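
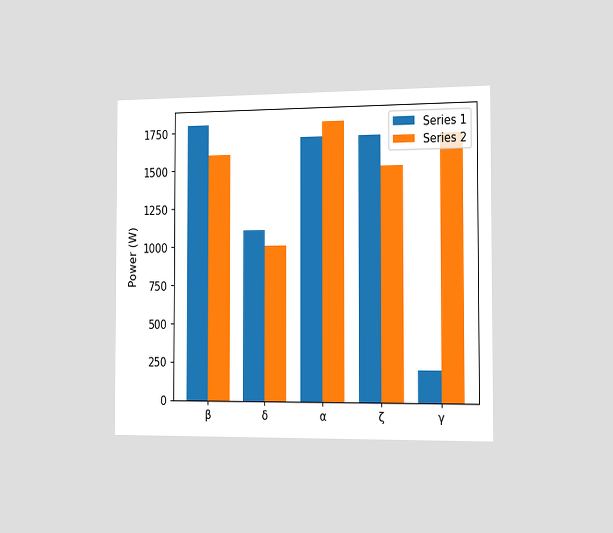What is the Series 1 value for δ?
The chart is viewed slightly from the right. The Series 1 bar at δ reaches 1100W on the y-axis.

1100W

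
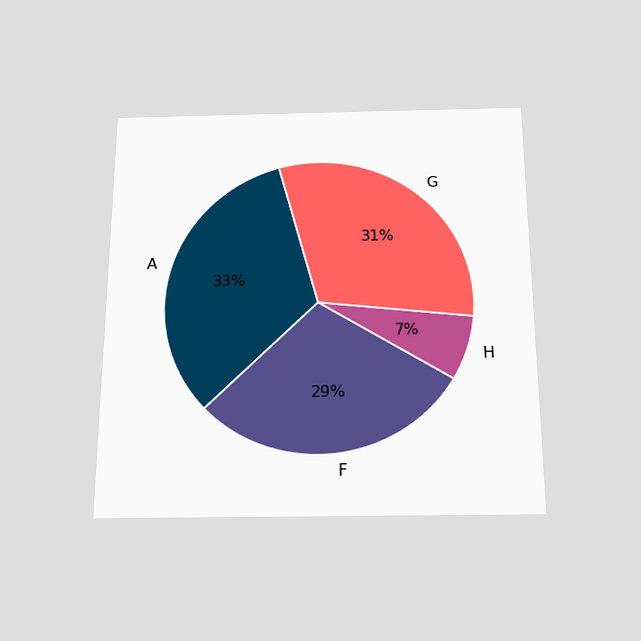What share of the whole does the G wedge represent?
The chart is viewed slightly from below. The G slice takes up 31% of the pie.

31%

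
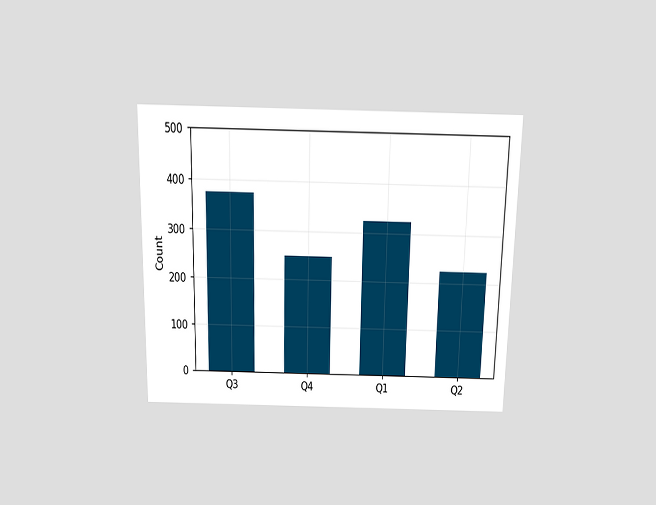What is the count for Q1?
325

The chart is viewed slightly from above. Reading along the chart's y-axis, the Q1 bar reaches 325.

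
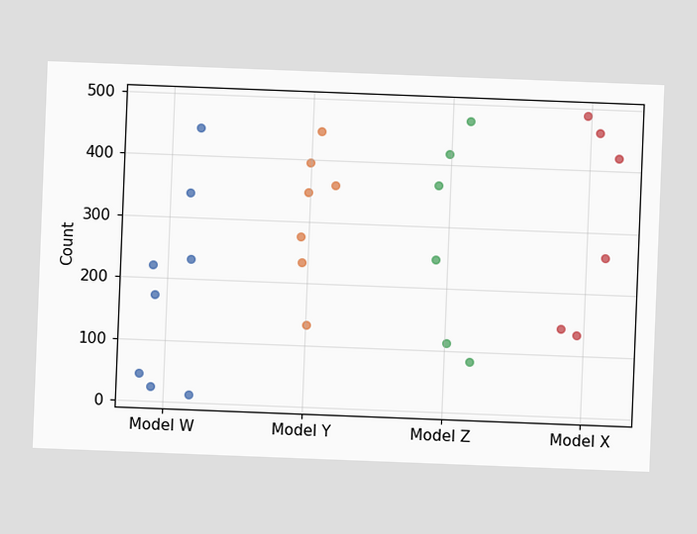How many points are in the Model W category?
The chart is tilted about 2° clockwise. Counting the markers in the Model W column gives 8.

8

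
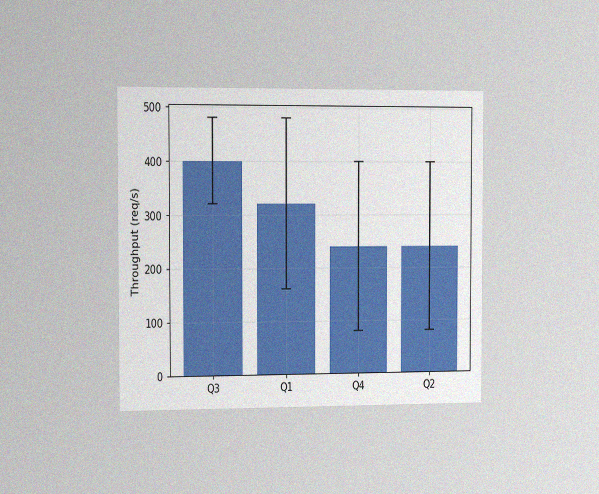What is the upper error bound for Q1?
The chart is viewed slightly from the left, with some photo noise. The Q1 bar's upper whisker reaches 480req/s.

480req/s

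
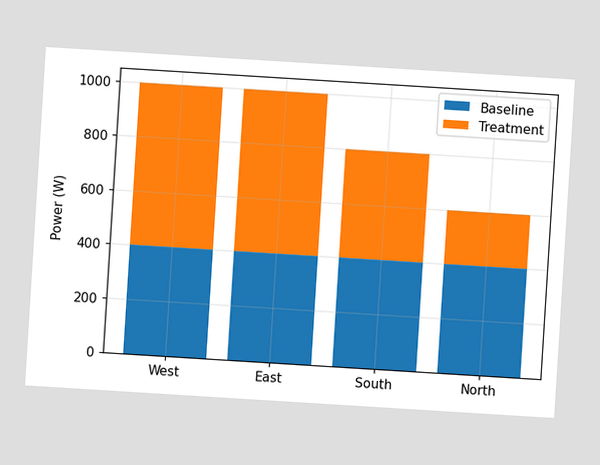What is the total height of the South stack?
800W

The chart is tilted about 4° clockwise. The South stack's top reaches 800W on the y-axis.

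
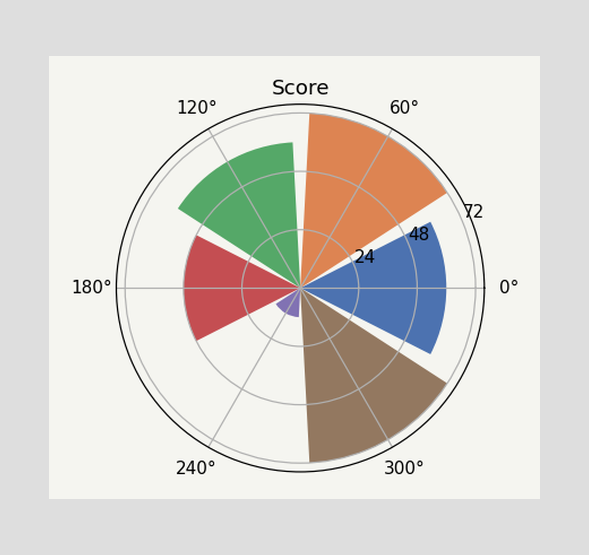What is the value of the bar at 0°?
60

The bar at 0° reaches 60 on the radial axis.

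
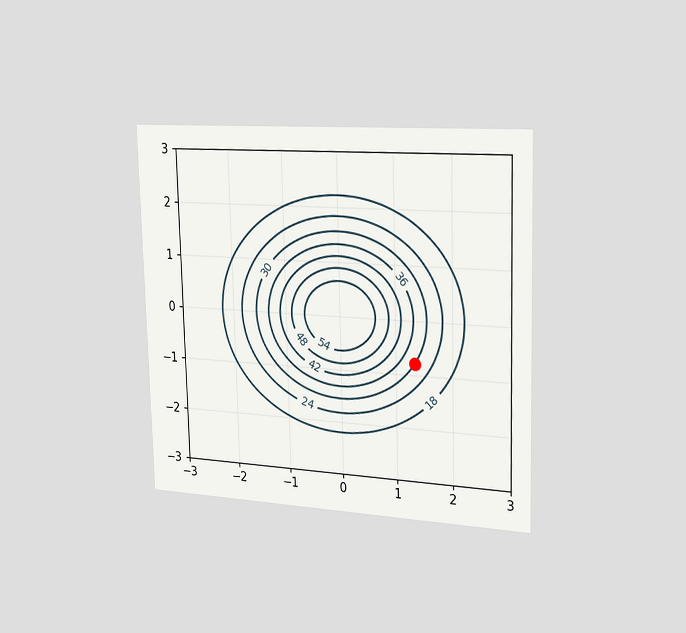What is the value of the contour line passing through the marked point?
30

The chart is viewed slightly from the right. The marked point sits on the contour labelled 30.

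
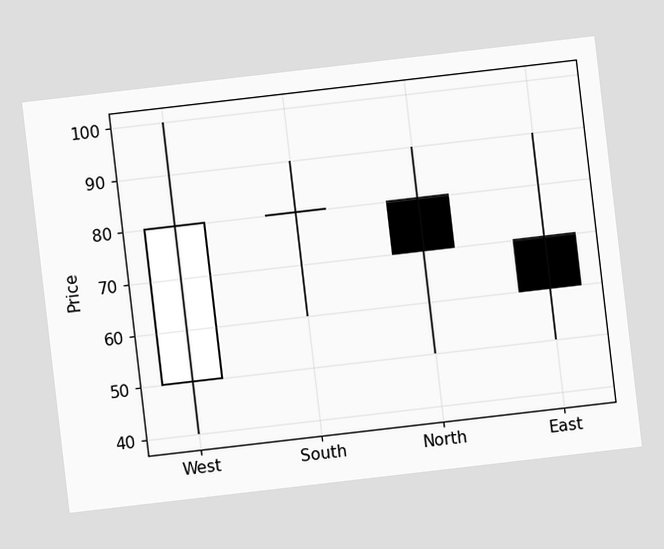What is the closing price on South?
80

The chart is tilted about 7° counter-clockwise. The South candle closes at 80.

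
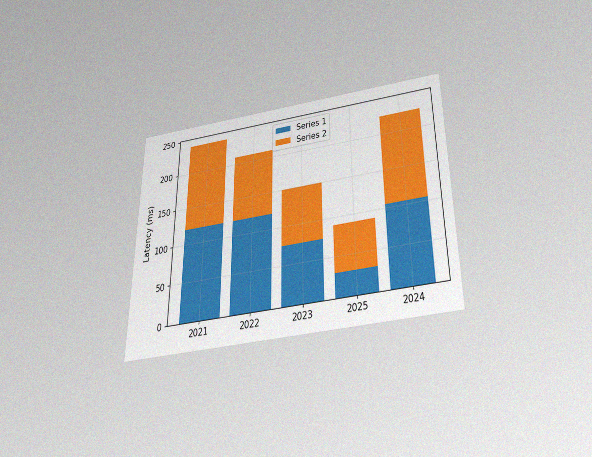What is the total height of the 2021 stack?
The chart is viewed slightly from below, with some photo noise. The 2021 stack's top reaches 240ms on the y-axis.

240ms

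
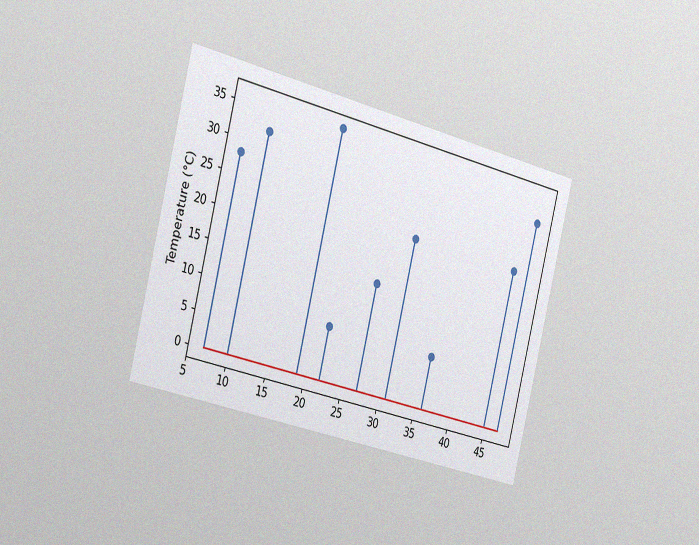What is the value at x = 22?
8°C

The chart is tilted about 14° clockwise and viewed slightly from the left, with some photo noise. The stem at x=22 reaches 8°C.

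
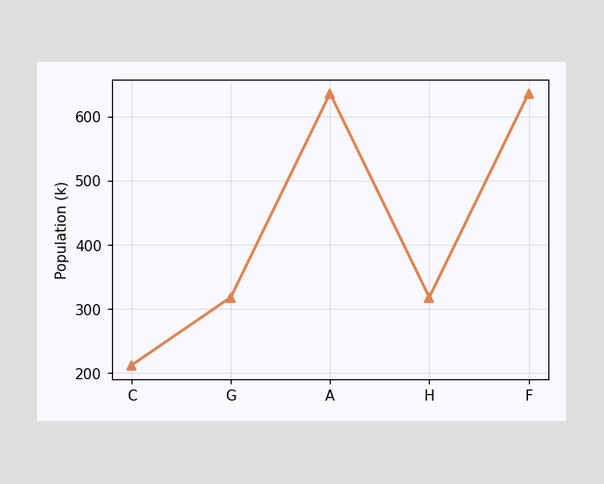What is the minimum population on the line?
The lowest point is at C, and reading across to the y-axis gives 212k.

212k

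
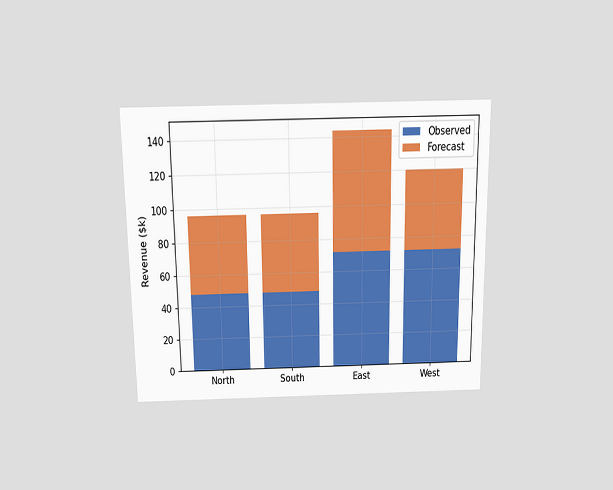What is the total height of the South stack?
$96k

The chart is viewed slightly from above. The South stack's top reaches $96k on the y-axis.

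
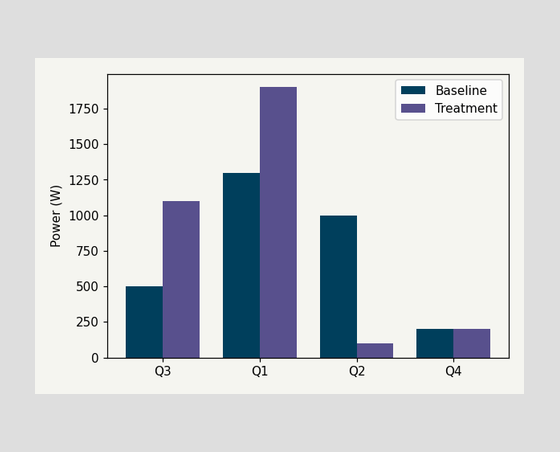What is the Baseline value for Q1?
1300W

The Baseline bar at Q1 reaches 1300W on the y-axis.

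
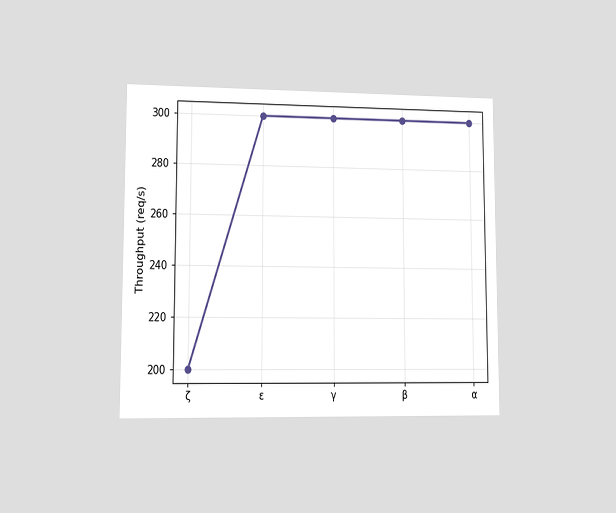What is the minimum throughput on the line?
200req/s

The chart is viewed at a slight angle. The lowest point is at ζ, and reading across to the y-axis gives 200req/s.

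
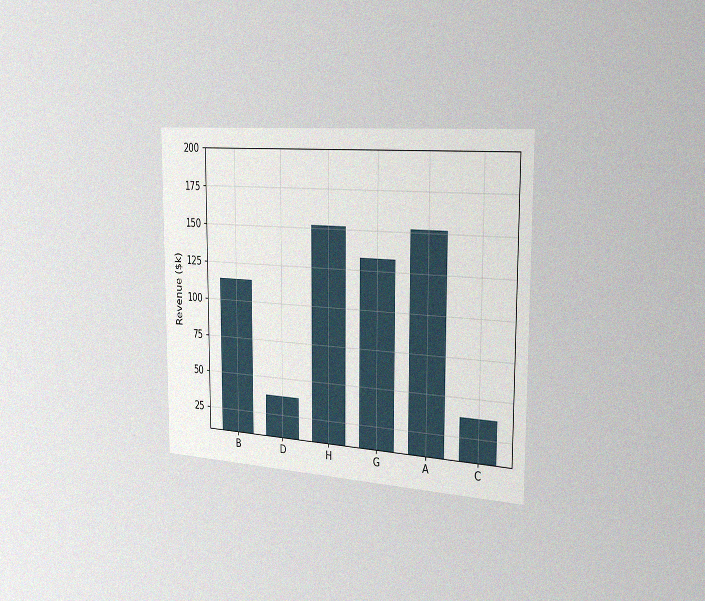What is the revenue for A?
The chart is viewed slightly from the right, with some photo noise. Reading along the chart's y-axis, the A bar reaches $152k.

$152k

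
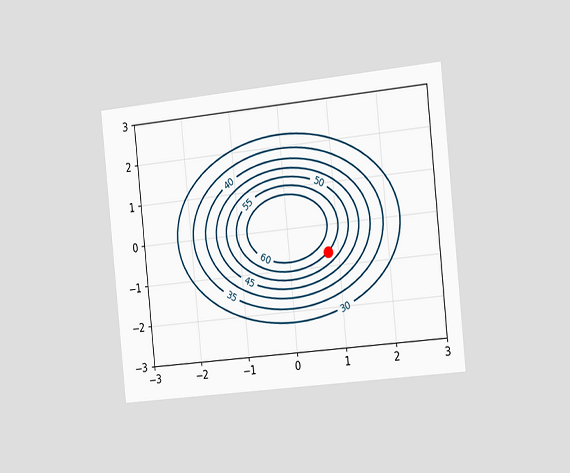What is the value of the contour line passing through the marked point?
The chart is tilted about 6° counter-clockwise and viewed slightly from the right. The marked point sits on the contour labelled 55.

55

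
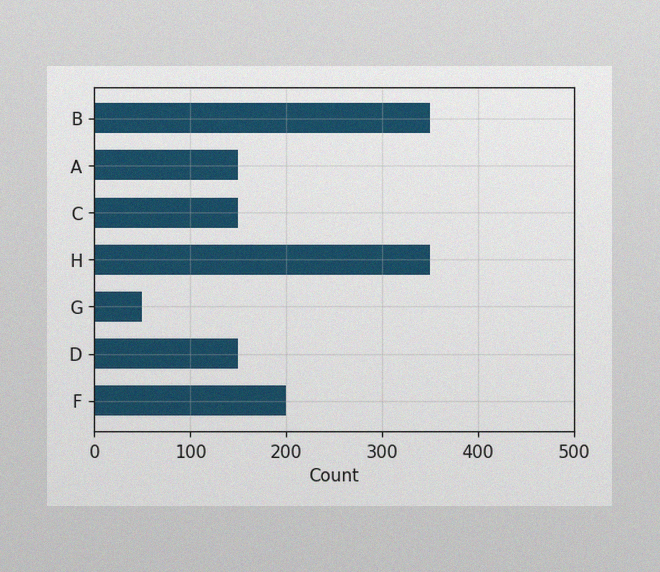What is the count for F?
The image has some photo noise and uneven lighting. Reading along the chart's x-axis, the F bar reaches 200.

200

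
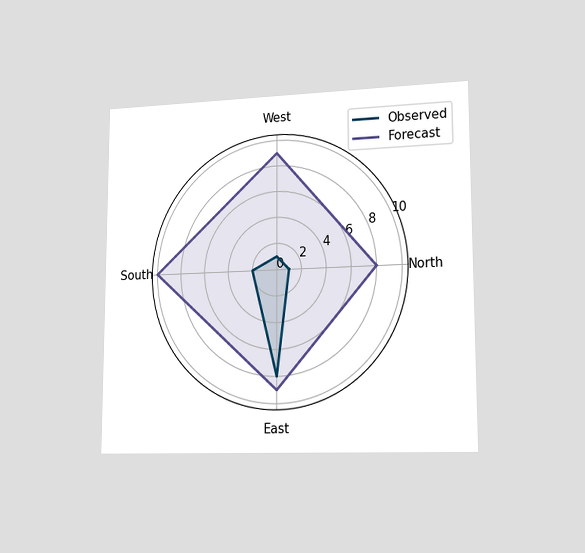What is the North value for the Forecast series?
The chart is viewed slightly from the right. On the North axis, Forecast reaches 8.

8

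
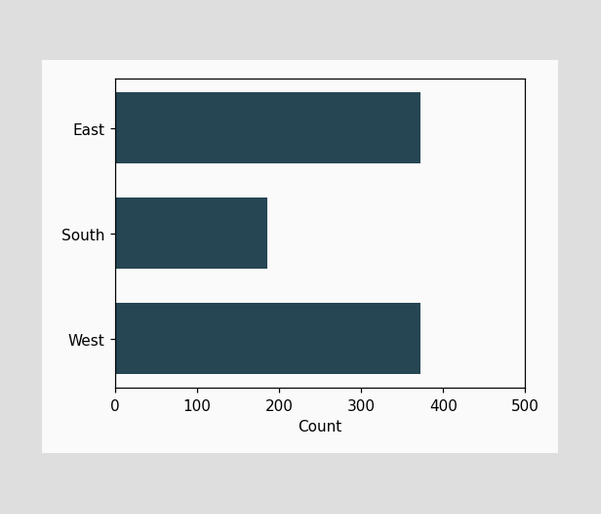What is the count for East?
Reading along the chart's x-axis, the East bar reaches 372.

372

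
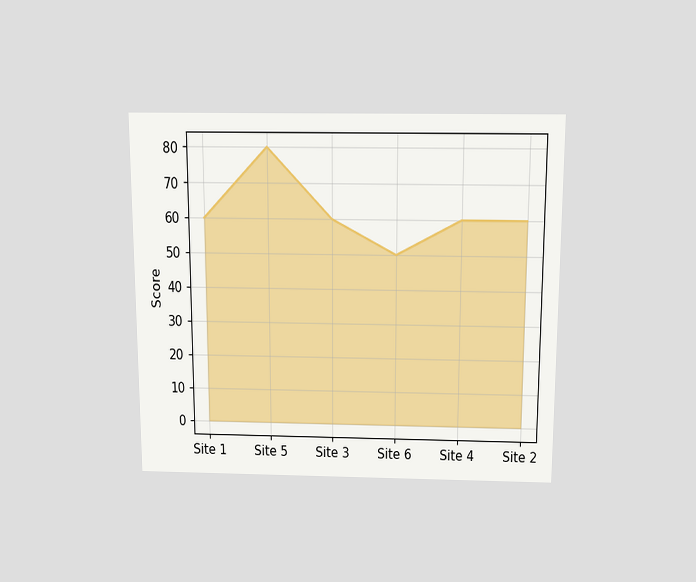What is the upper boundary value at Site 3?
The chart is viewed slightly from above. At Site 3 the upper boundary is at 60.

60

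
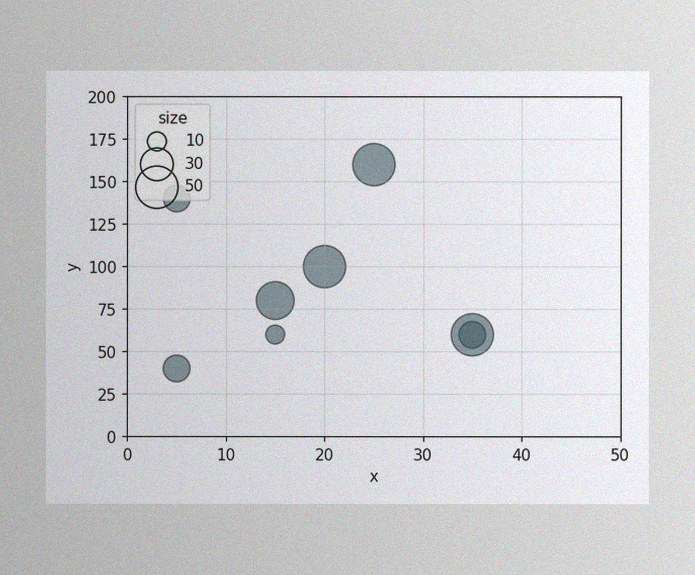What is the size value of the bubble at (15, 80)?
The image has some photo noise and uneven lighting. Matching the bubble at (15, 80) against the size legend gives 40.

40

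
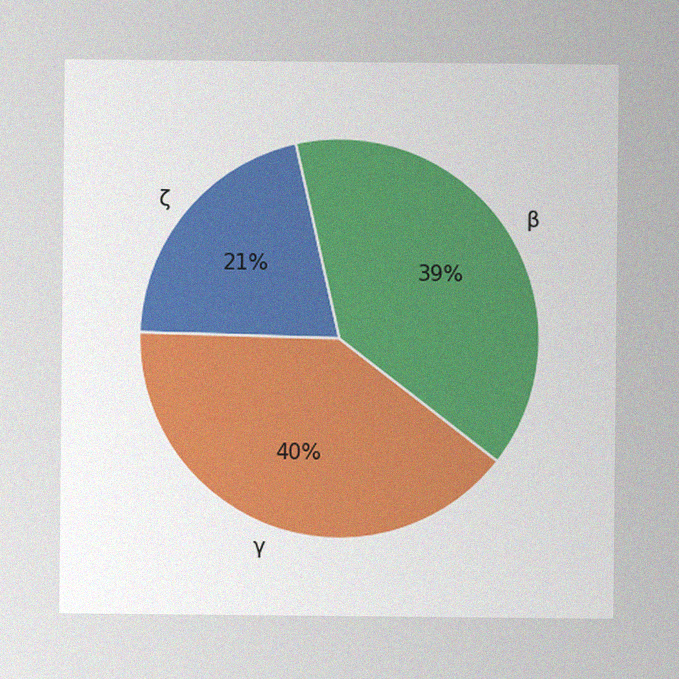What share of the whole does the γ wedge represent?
The image has some photo noise and uneven lighting. The γ slice takes up 40% of the pie.

40%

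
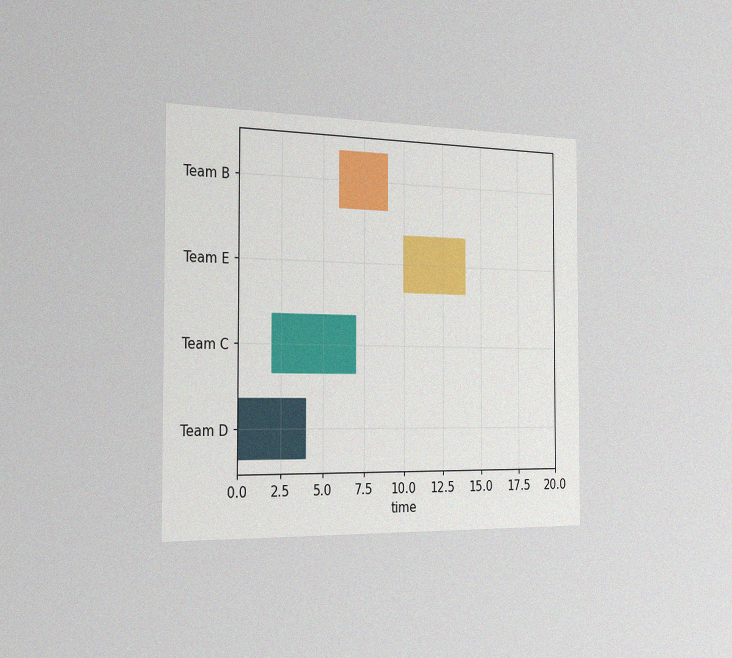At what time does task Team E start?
10

The chart is viewed slightly from the left, with some photo noise. The Team E bar begins at t=10.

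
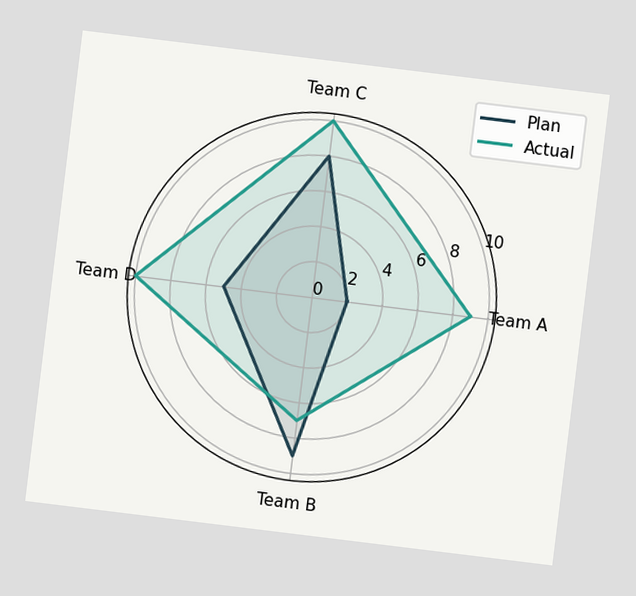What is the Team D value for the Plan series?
The chart is tilted about 7° clockwise. On the Team D axis, Plan reaches 5.

5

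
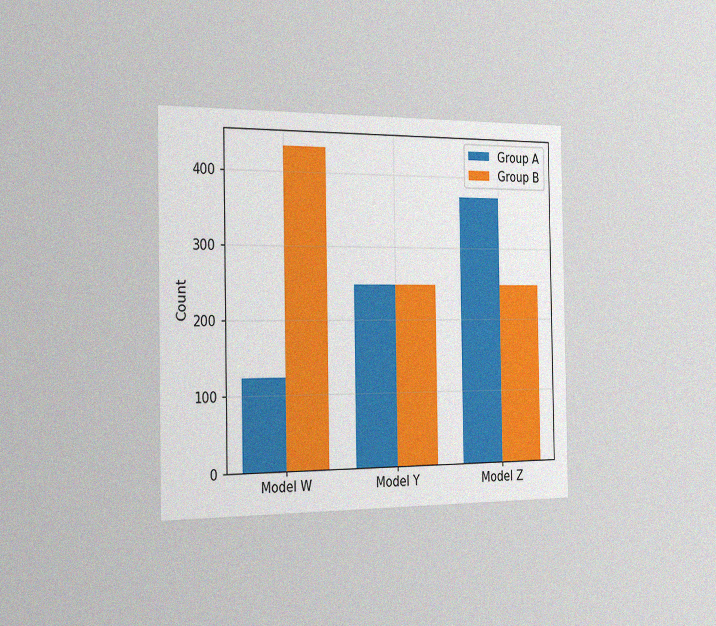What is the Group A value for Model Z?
372

The chart is viewed slightly from the left, with some photo noise. The Group A bar at Model Z reaches 372 on the y-axis.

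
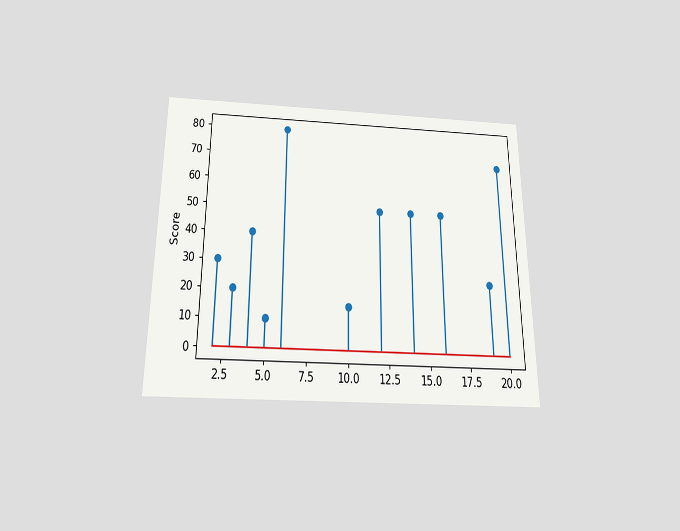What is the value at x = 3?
20

The chart is viewed slightly from below. The stem at x=3 reaches 20.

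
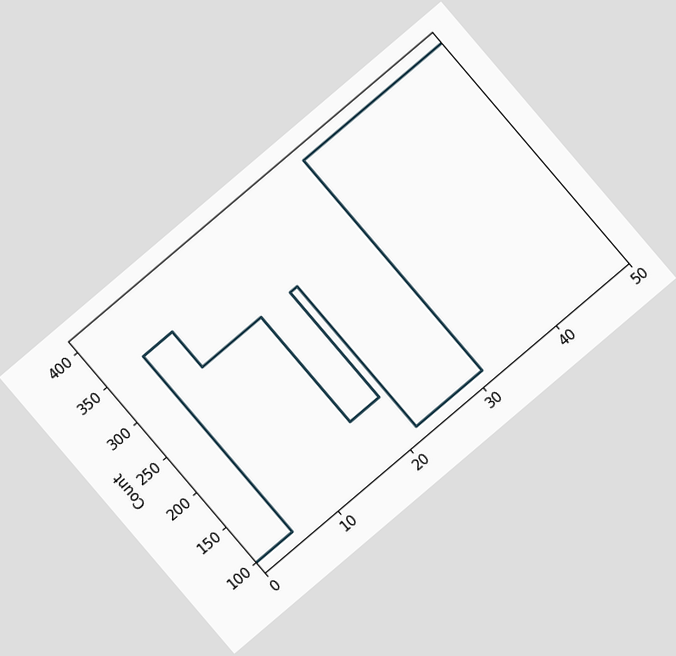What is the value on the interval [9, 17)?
300

The chart is tilted about 40° counter-clockwise. On [9, 17) the step sits at 300.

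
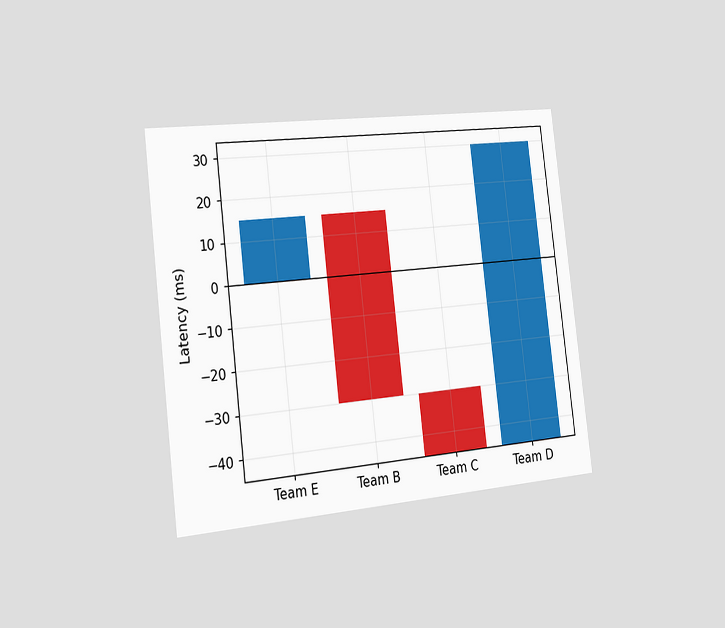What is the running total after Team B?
-30ms

The chart is tilted about 7° counter-clockwise and viewed slightly from the left. After Team B the running total reaches -30ms.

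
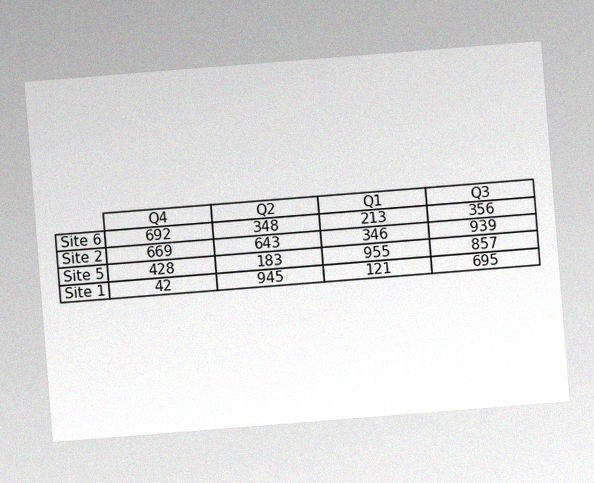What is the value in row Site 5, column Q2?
The chart is tilted about 5° counter-clockwise, with some photo noise. The (Site 5, Q2) cell reads 183.

183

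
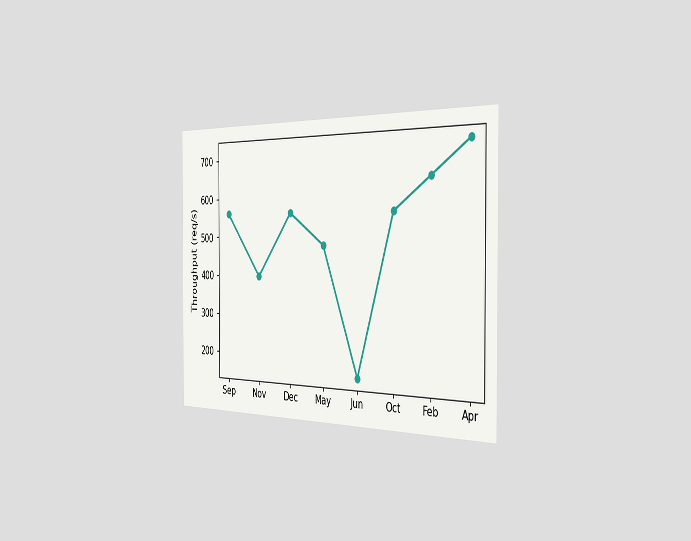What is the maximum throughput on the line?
The chart is viewed slightly from the right. The highest point is at Apr, and reading across to the y-axis gives 720req/s.

720req/s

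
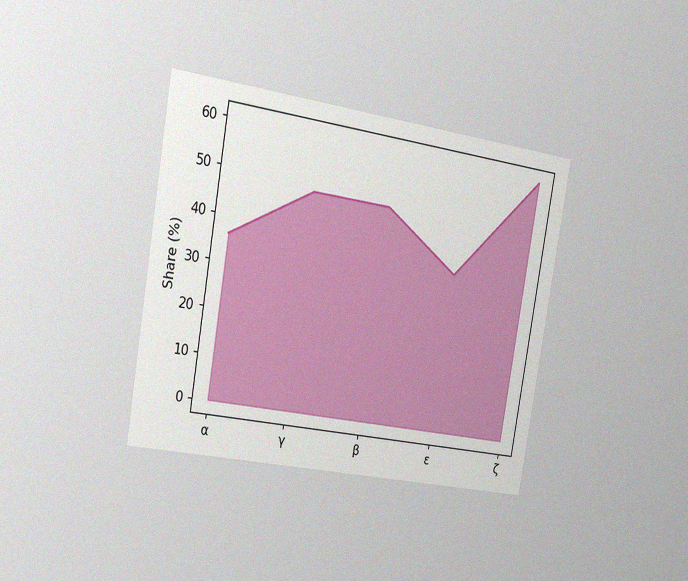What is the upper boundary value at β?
The chart is tilted about 9° clockwise and viewed slightly from the left, with some photo noise. At β the upper boundary is at 48%.

48%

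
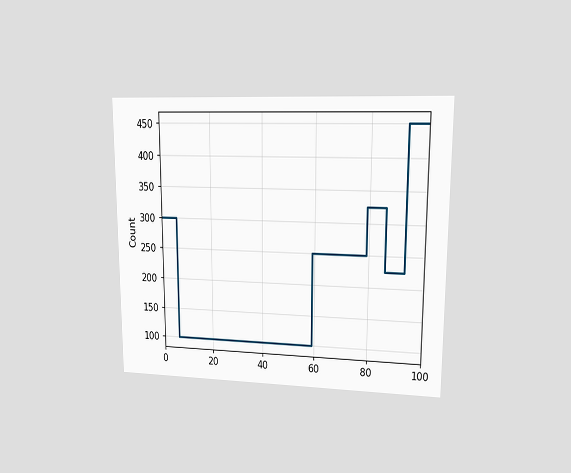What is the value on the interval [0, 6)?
The chart is viewed at a slight angle. On [0, 6) the step sits at 300.

300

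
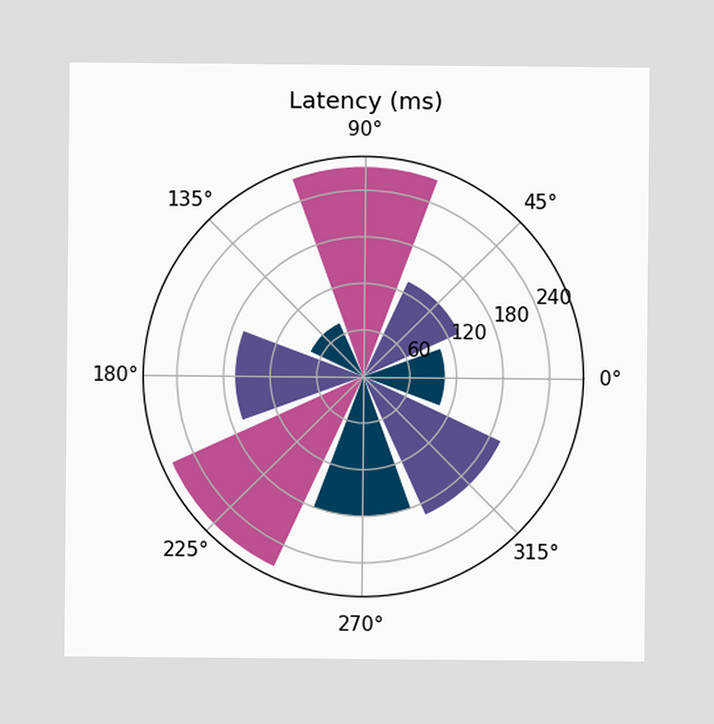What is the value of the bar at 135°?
75ms

The bar at 135° reaches 75ms on the radial axis.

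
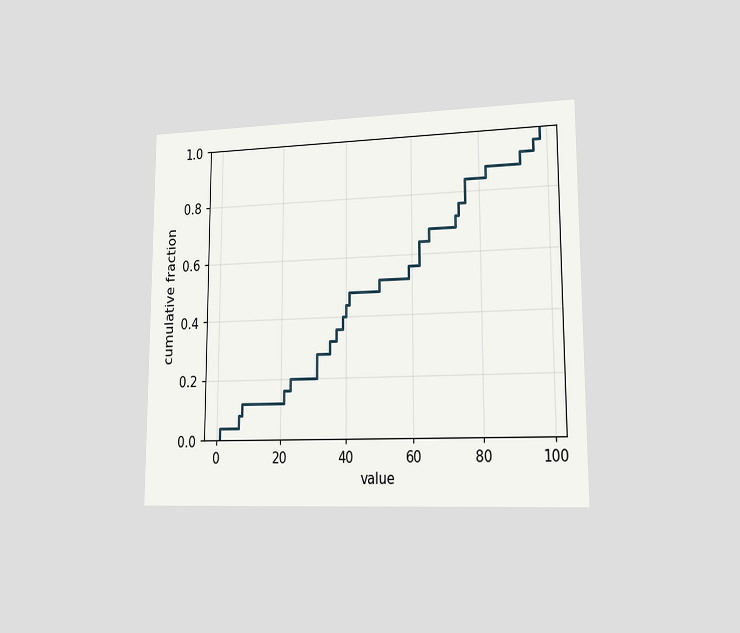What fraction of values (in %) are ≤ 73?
The chart is viewed slightly from the right. At x=73 the ECDF step is at 72%.

72%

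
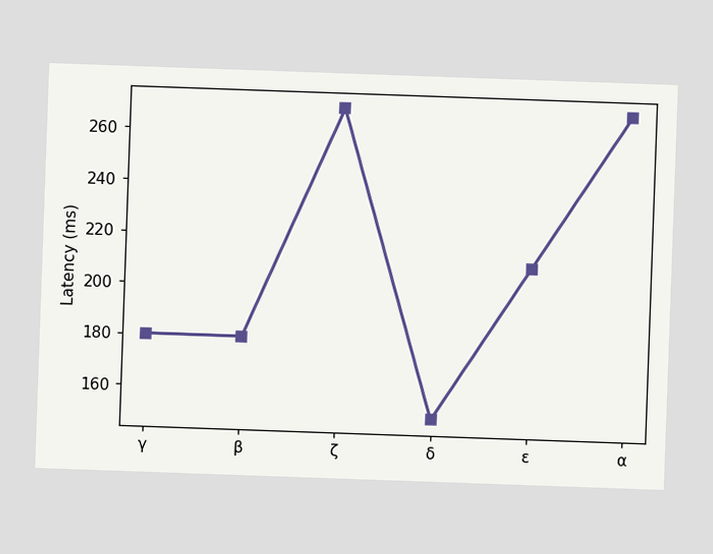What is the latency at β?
180ms

The chart is tilted about 2° clockwise. At β, the line is at 180ms.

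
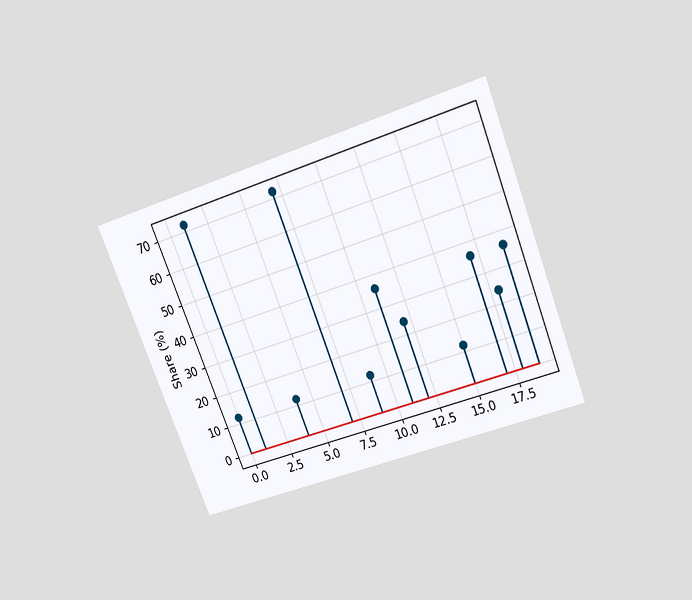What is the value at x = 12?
24%

The chart is tilted about 22° counter-clockwise and viewed slightly from above. The stem at x=12 reaches 24%.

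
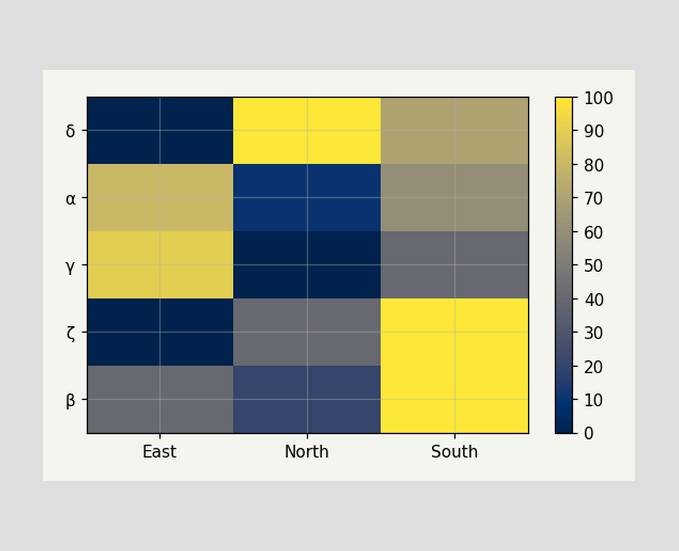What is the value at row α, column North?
Matching cell (α, North) against the colorbar gives 10.

10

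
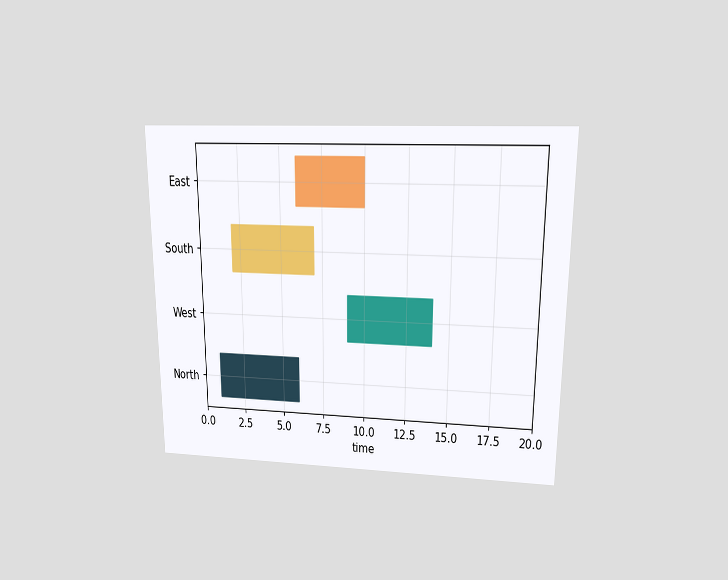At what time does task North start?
1

The chart is viewed at a slight angle. The North bar begins at t=1.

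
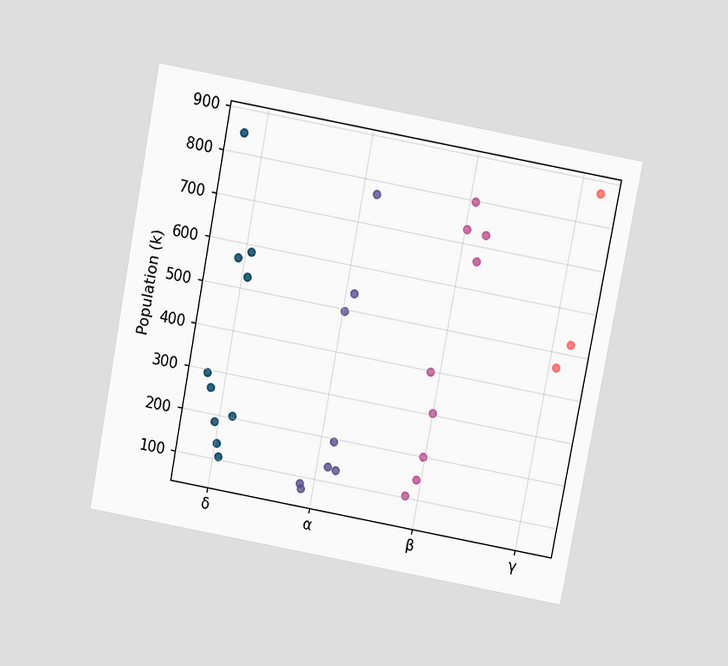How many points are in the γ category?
The chart is tilted about 11° clockwise and viewed slightly from above. Counting the markers in the γ column gives 3.

3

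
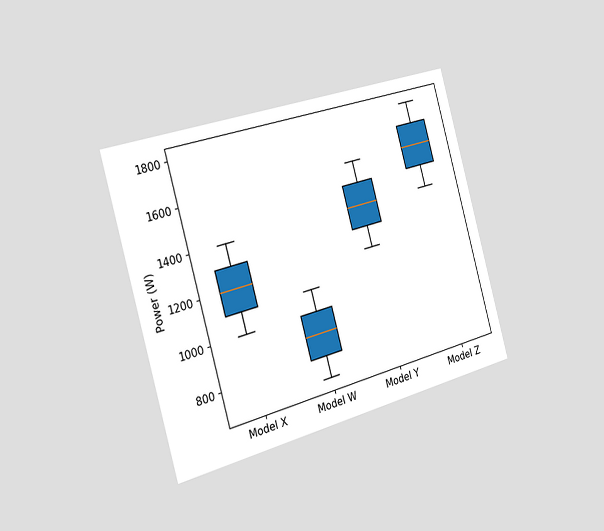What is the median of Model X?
The chart is tilted about 15° counter-clockwise and viewed slightly from the left. The median line in the Model X box sits at 1200W.

1200W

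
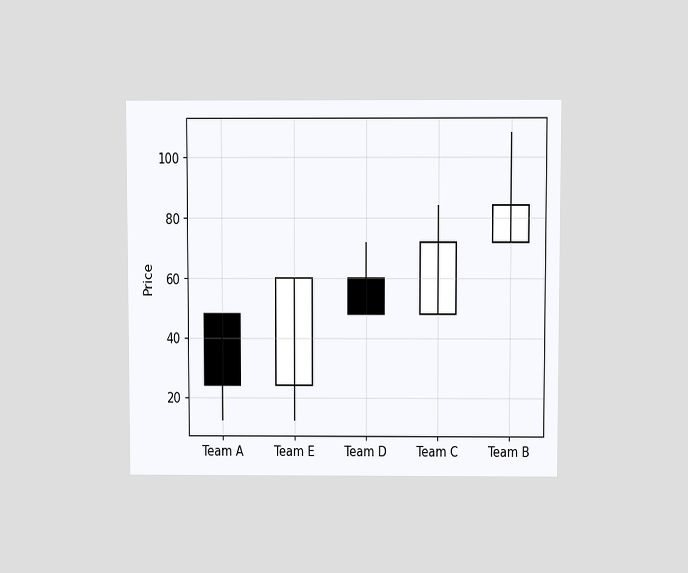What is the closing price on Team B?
84

The chart is viewed at a slight angle. The Team B candle closes at 84.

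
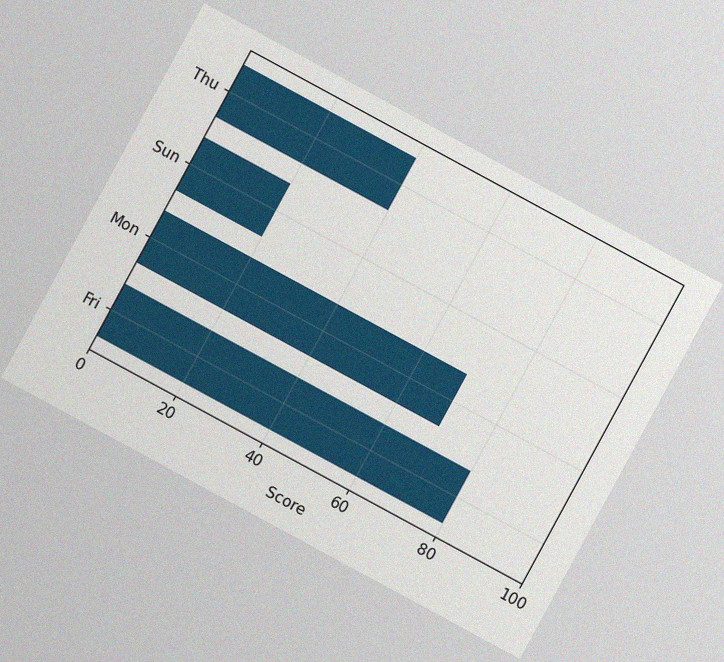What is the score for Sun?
The chart is tilted about 28° clockwise, with some photo noise. Reading along the chart's x-axis, the Sun bar reaches 20.

20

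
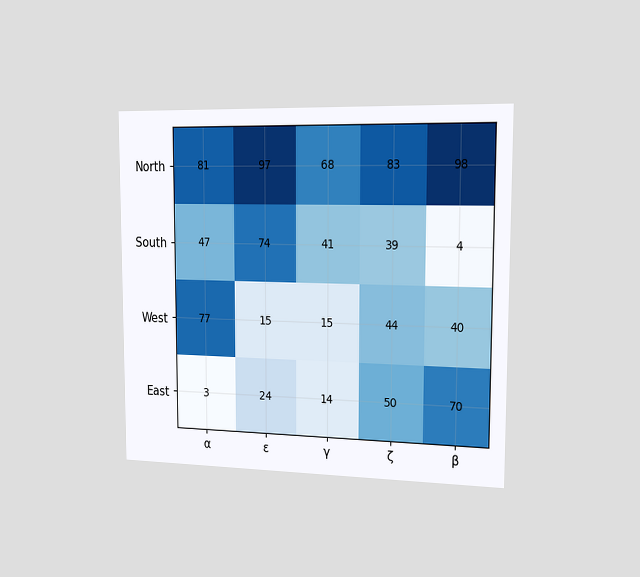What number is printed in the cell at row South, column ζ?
The chart is viewed slightly from the right. The (South, ζ) cell reads 39.

39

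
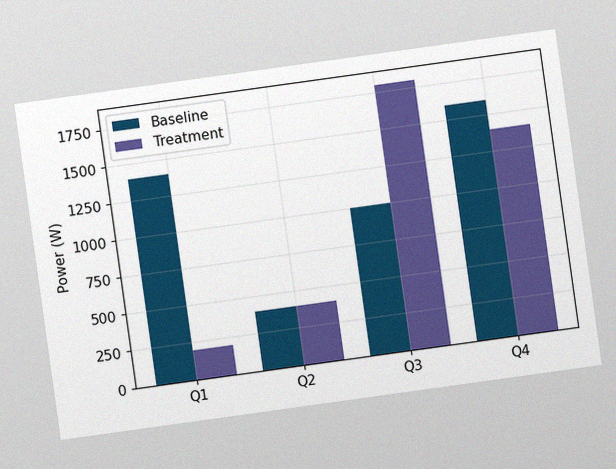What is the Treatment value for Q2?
400W

The chart is tilted about 8° counter-clockwise, with some photo noise. The Treatment bar at Q2 reaches 400W on the y-axis.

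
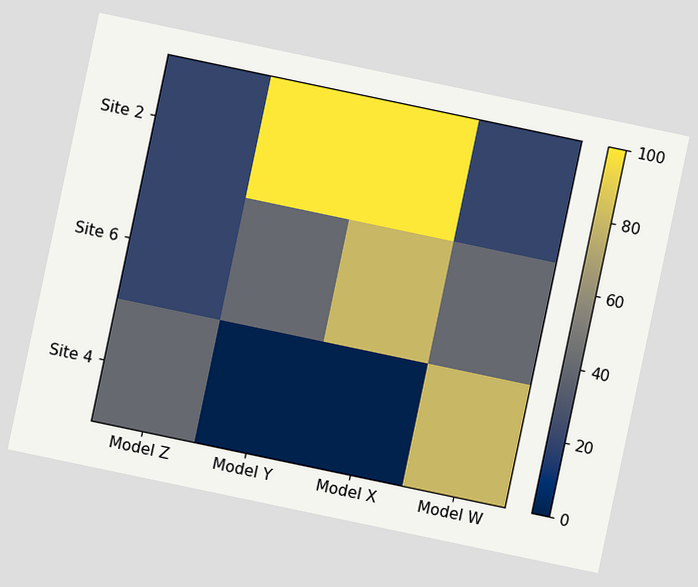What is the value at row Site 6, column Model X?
80

The chart is tilted about 12° clockwise. Matching cell (Site 6, Model X) against the colorbar gives 80.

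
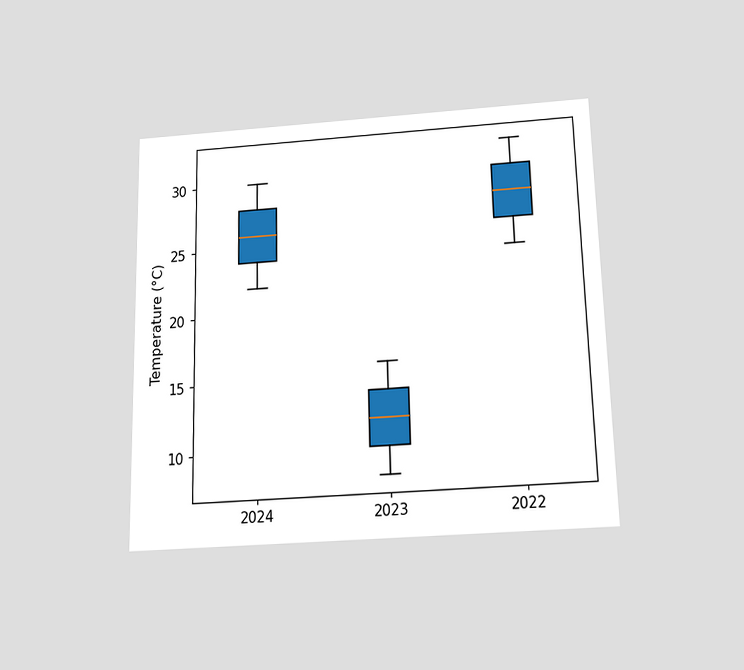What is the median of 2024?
26°C

The chart is viewed slightly from below. The median line in the 2024 box sits at 26°C.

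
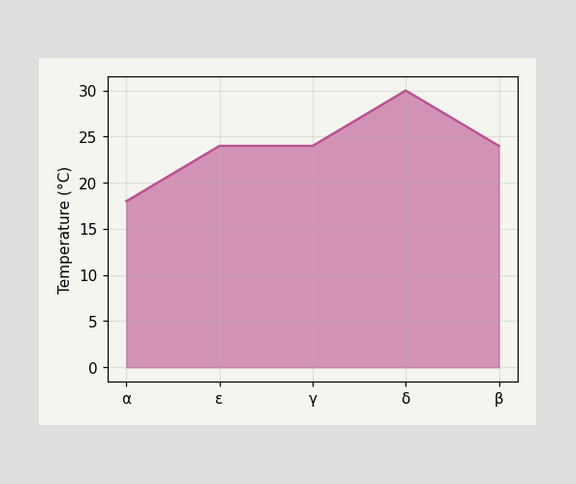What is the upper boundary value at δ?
30°C

At δ the upper boundary is at 30°C.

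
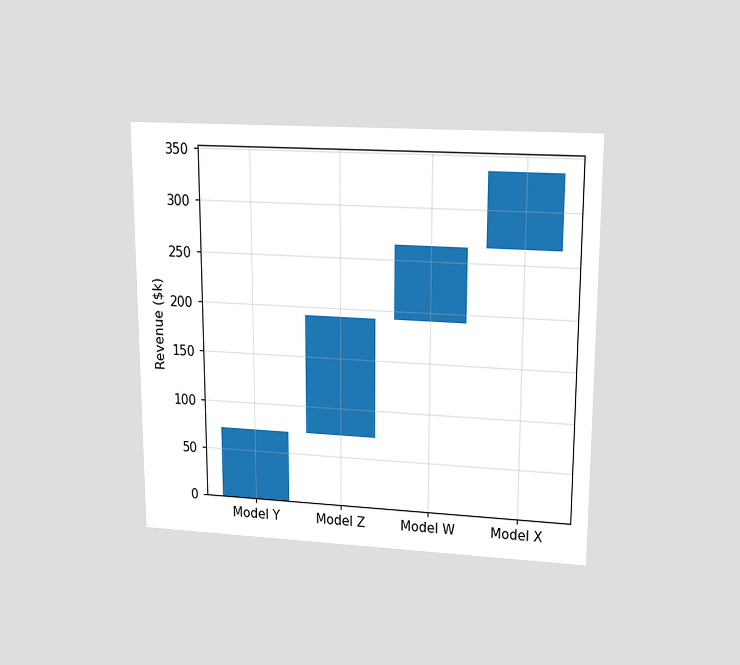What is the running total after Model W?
$264k

The chart is viewed slightly from above. After Model W the running total reaches $264k.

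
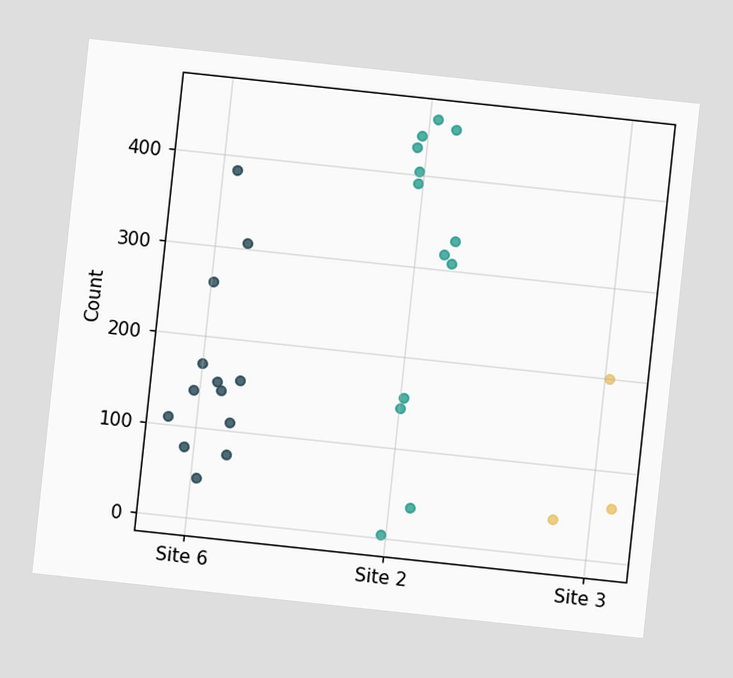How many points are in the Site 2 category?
The chart is tilted about 6° clockwise. Counting the markers in the Site 2 column gives 13.

13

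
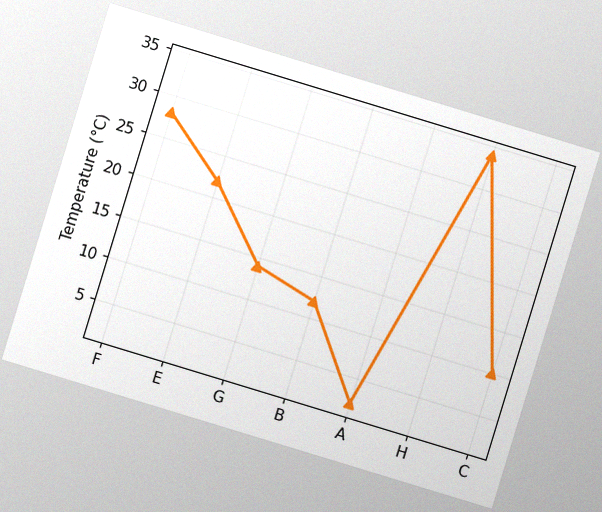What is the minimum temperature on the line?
2°C

The chart is tilted about 17° clockwise, with some photo noise. The lowest point is at A, and reading across to the y-axis gives 2°C.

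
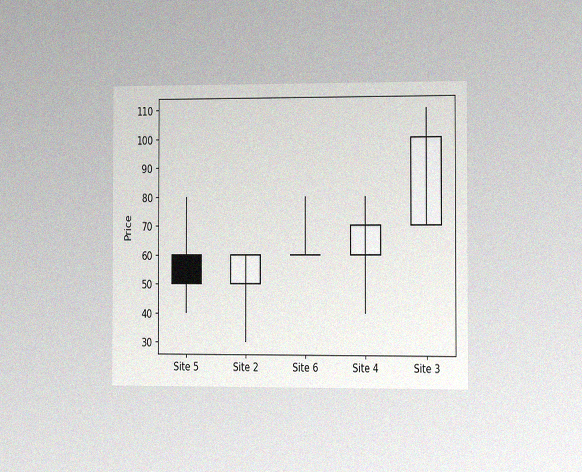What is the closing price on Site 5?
The chart is viewed slightly from the right, with some photo noise. The Site 5 candle closes at 50.

50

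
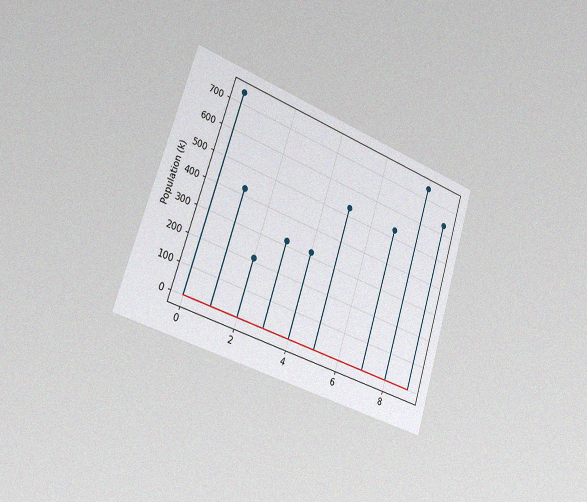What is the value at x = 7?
The chart is tilted about 18° clockwise and viewed slightly from the left, with some photo noise. The stem at x=7 reaches 530k.

530k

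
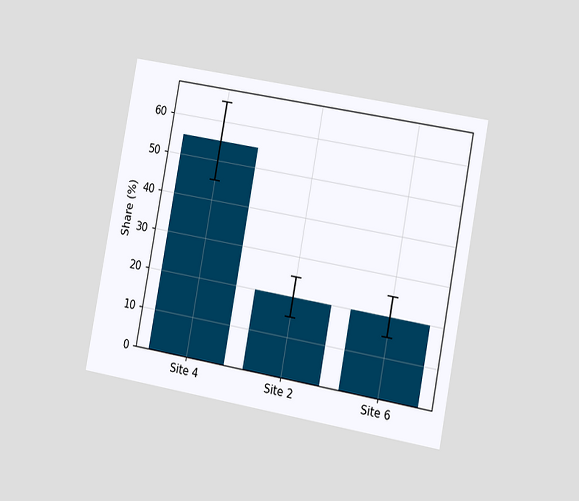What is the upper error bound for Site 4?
65%

The chart is tilted about 10° clockwise and viewed slightly from the right. The Site 4 bar's upper whisker reaches 65%.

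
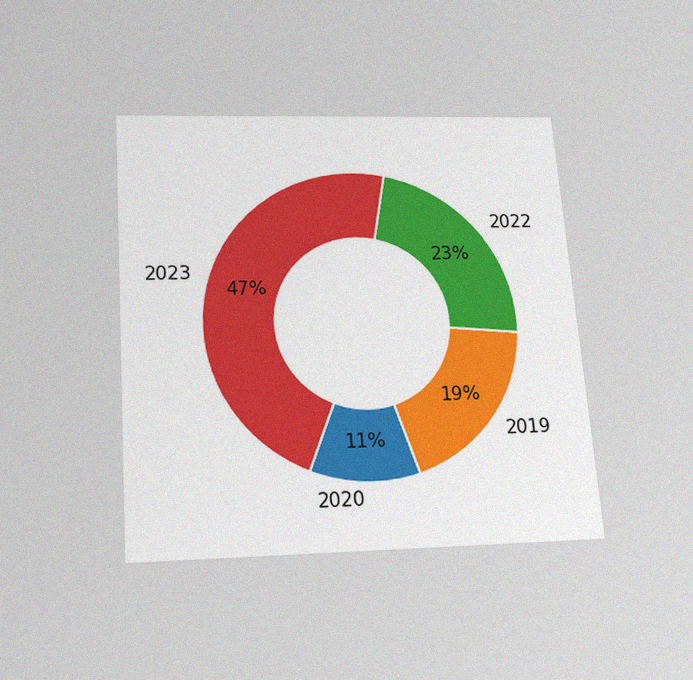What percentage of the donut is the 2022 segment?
The chart is tilted about 4° counter-clockwise and viewed slightly from below, with some photo noise. The 2022 segment takes up 23% of the ring.

23%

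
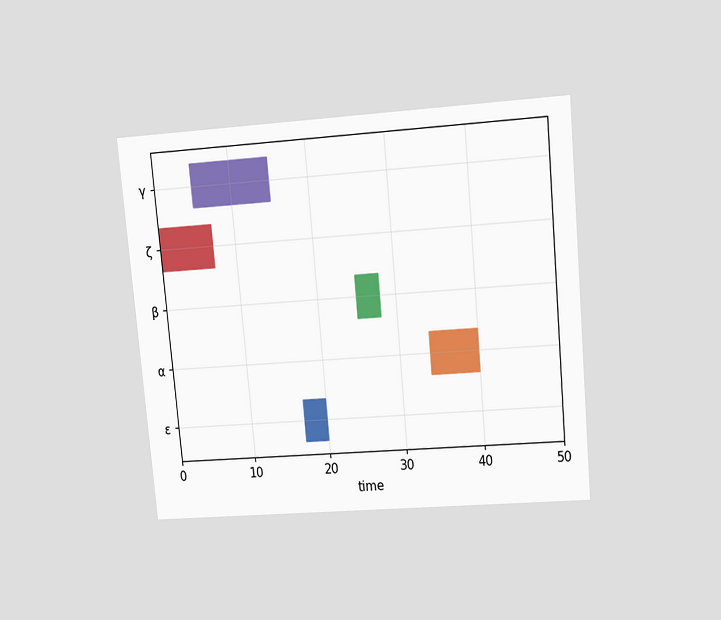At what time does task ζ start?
0

The chart is tilted about 5° counter-clockwise and viewed slightly from above. The ζ bar begins at t=0.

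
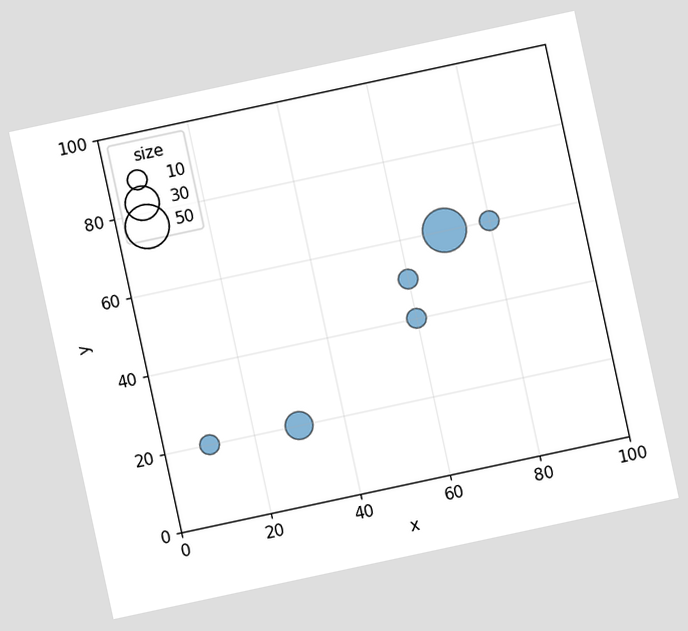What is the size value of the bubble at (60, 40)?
The chart is tilted about 12° counter-clockwise. Matching the bubble at (60, 40) against the size legend gives 10.

10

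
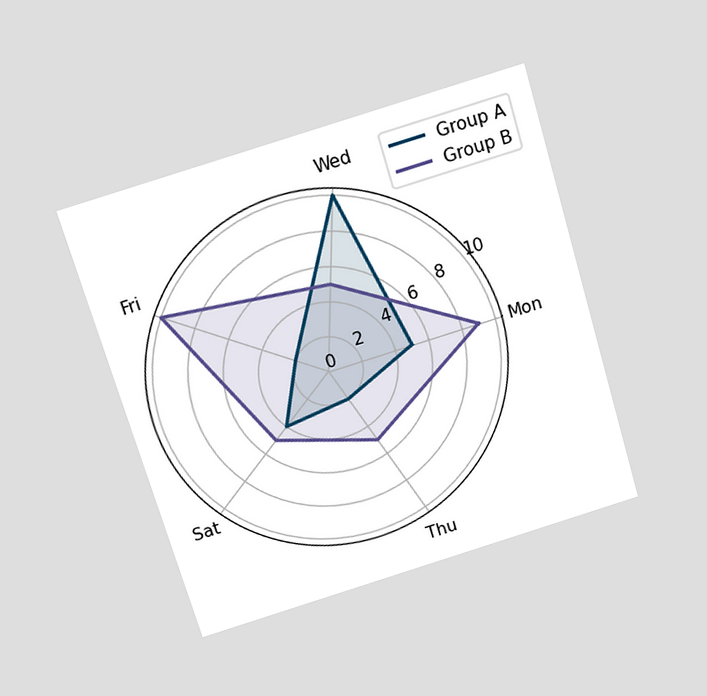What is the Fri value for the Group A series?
2

The chart is tilted about 16° counter-clockwise and viewed slightly from above. On the Fri axis, Group A reaches 2.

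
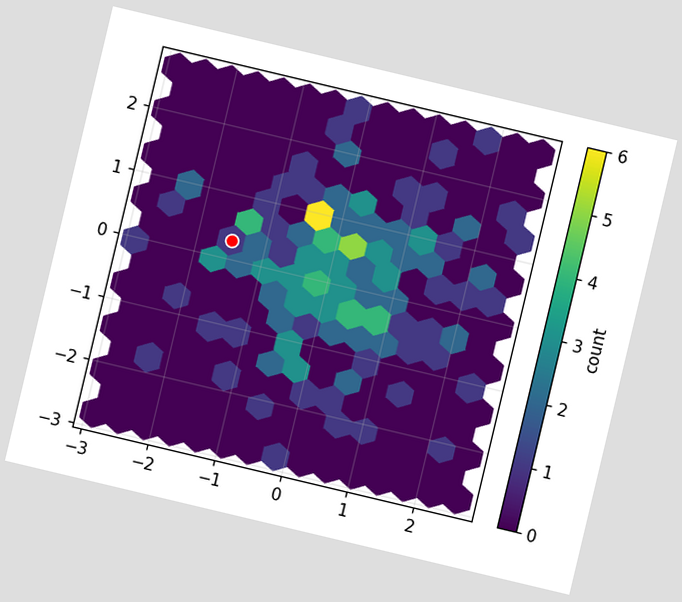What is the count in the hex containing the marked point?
1

The chart is tilted about 13° clockwise. The marked hex reads 1 on the colorbar.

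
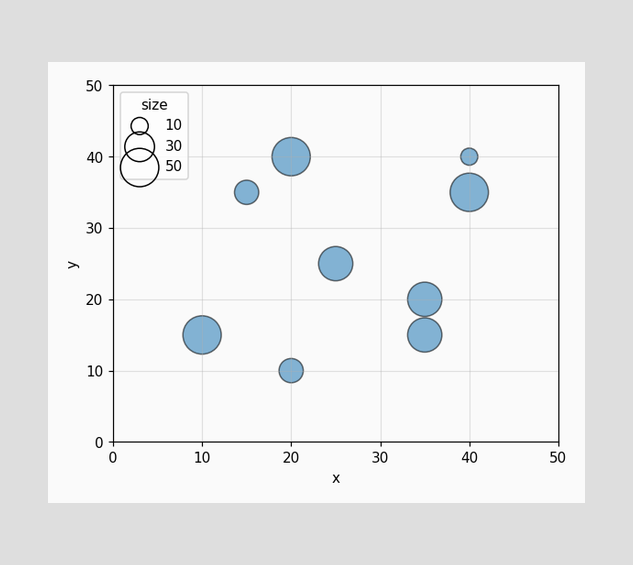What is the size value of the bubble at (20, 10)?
Matching the bubble at (20, 10) against the size legend gives 20.

20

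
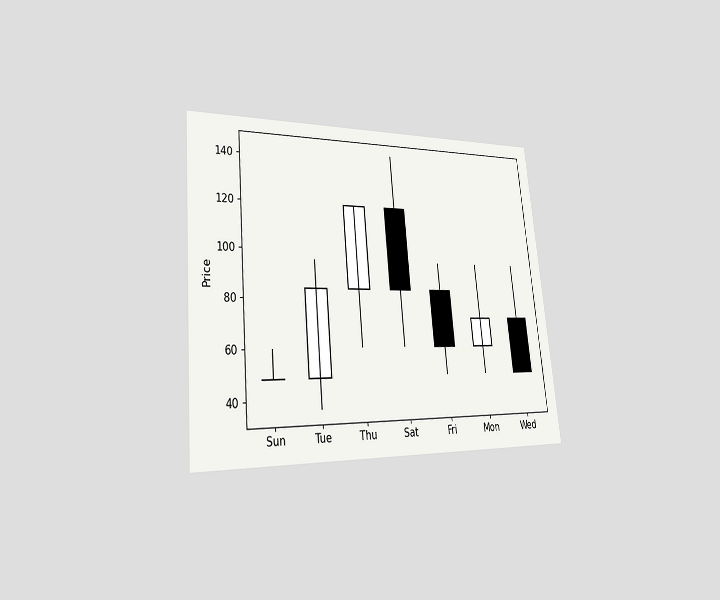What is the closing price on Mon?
The chart is tilted about 5° counter-clockwise and viewed slightly from the left. The Mon candle closes at 72.

72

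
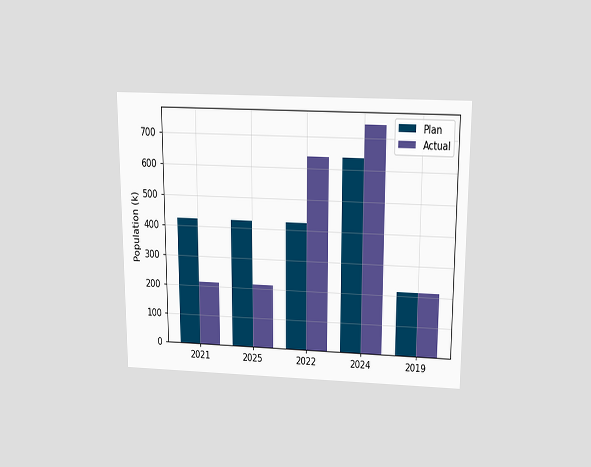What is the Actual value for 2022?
The chart is viewed slightly from above. The Actual bar at 2022 reaches 636k on the y-axis.

636k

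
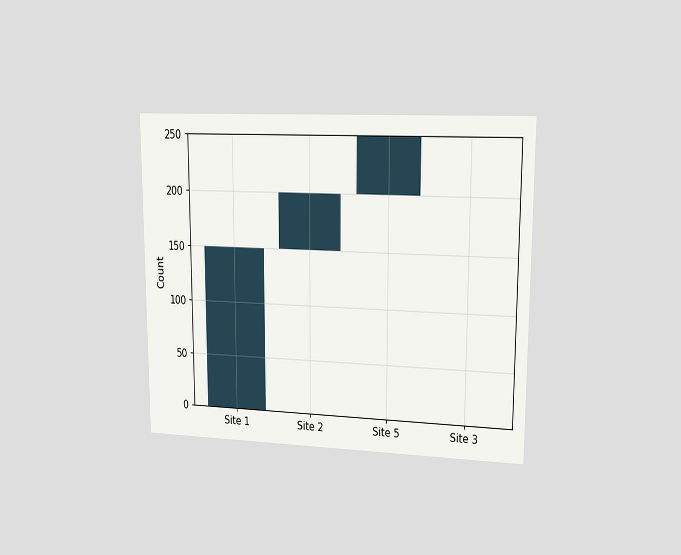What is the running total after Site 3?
The chart is viewed at a slight angle. After Site 3 the running total reaches 250.

250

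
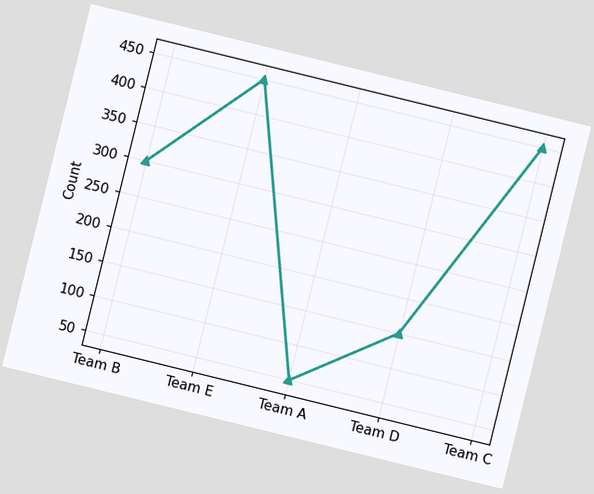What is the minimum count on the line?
50

The chart is tilted about 14° clockwise. The lowest point is at Team A, and reading across to the y-axis gives 50.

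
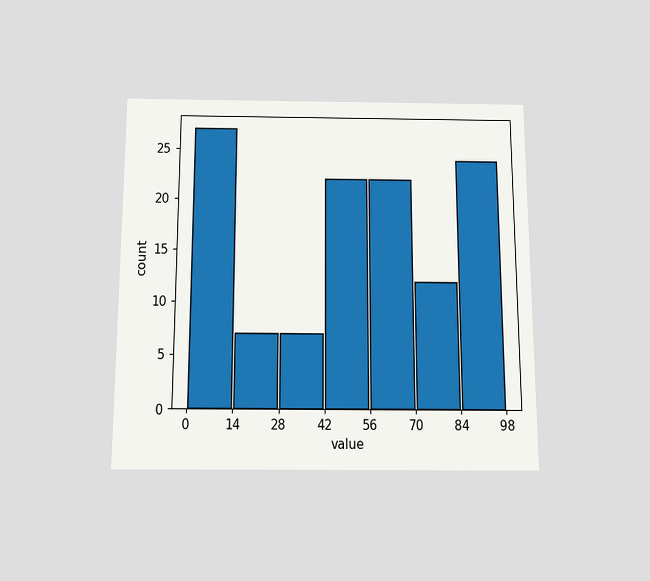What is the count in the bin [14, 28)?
7

The chart is viewed slightly from below. The [14, 28) bin has height 7.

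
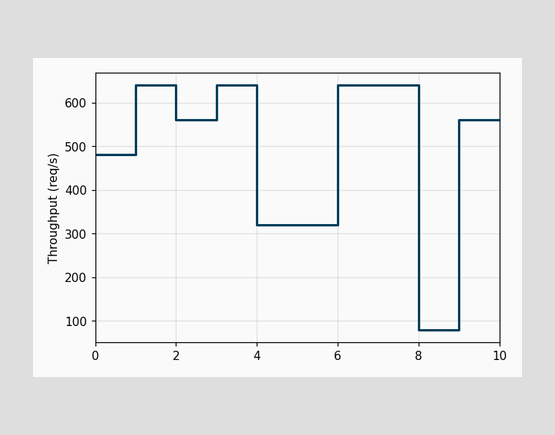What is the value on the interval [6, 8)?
On [6, 8) the step sits at 640req/s.

640req/s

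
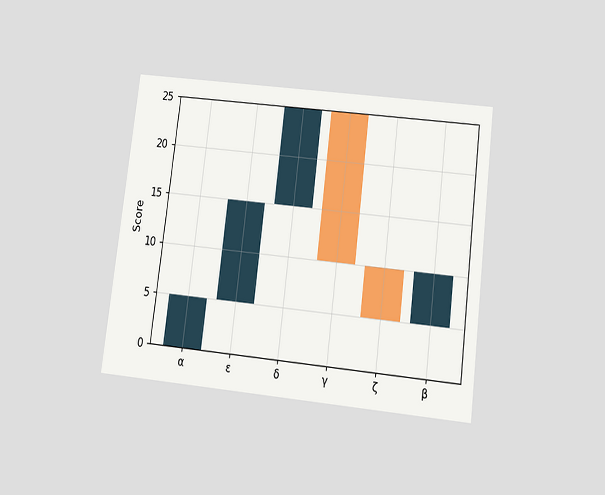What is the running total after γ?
The chart is tilted about 7° clockwise and viewed slightly from below. After γ the running total reaches 10.

10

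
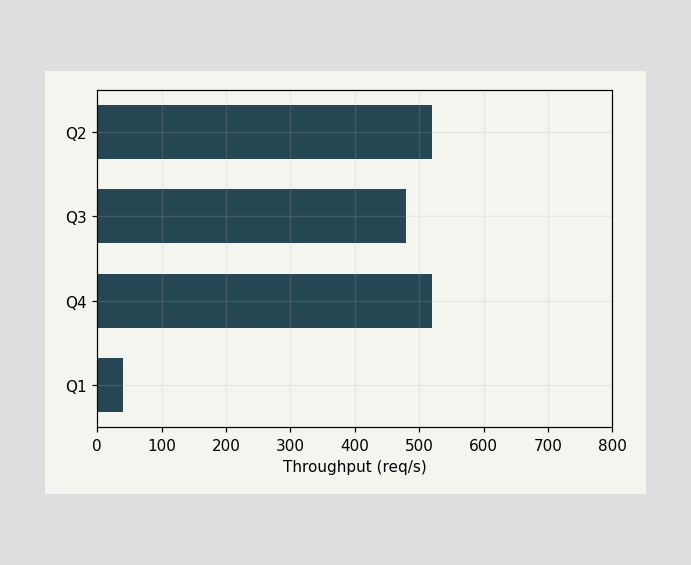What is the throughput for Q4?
520req/s

Reading along the chart's x-axis, the Q4 bar reaches 520req/s.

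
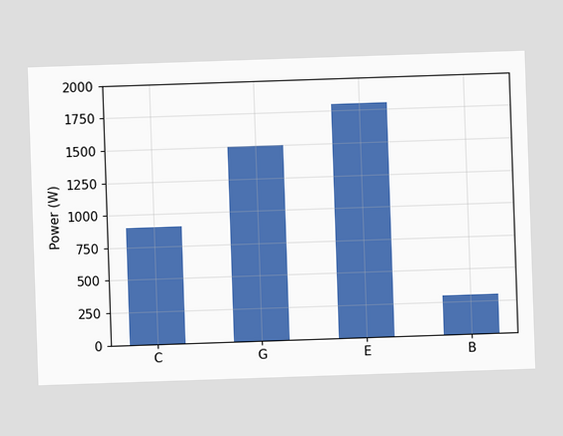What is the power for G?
Reading along the chart's y-axis, the G bar reaches 1500W.

1500W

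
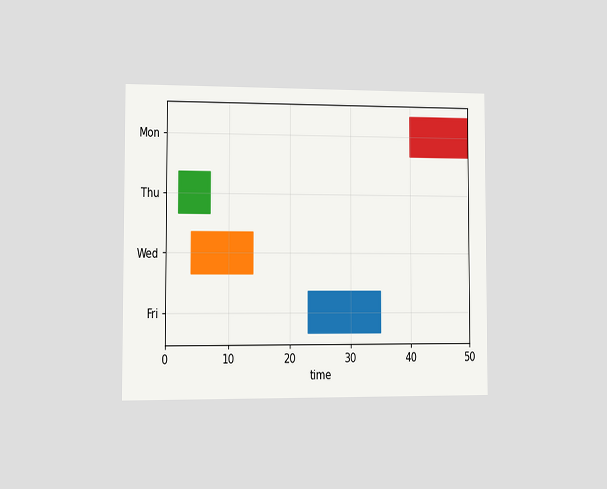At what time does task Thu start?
The chart is viewed slightly from the left. The Thu bar begins at t=2.

2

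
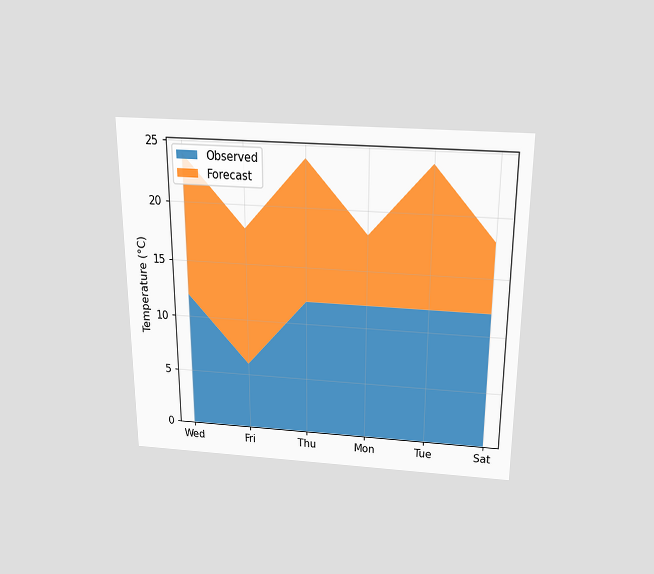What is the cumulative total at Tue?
The chart is viewed slightly from above. The stacked total at Tue reaches 24°C.

24°C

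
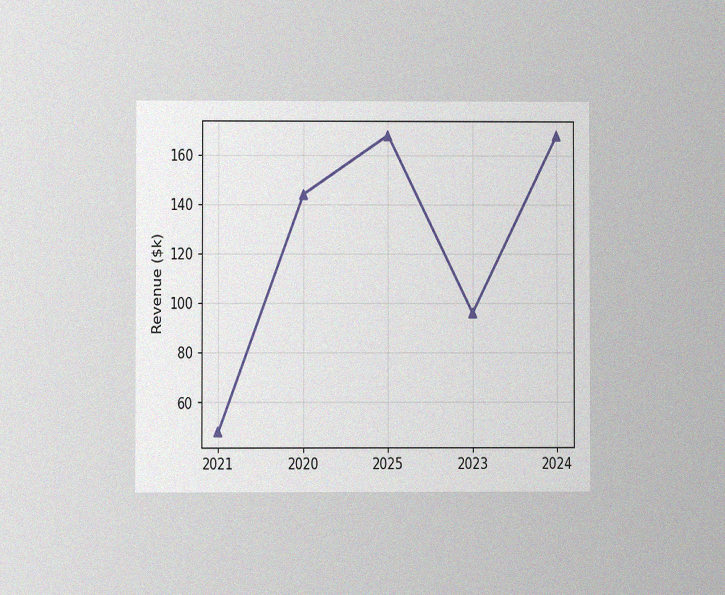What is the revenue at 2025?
The chart is viewed at a slight angle, with some photo noise. At 2025, the line is at $168k.

$168k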